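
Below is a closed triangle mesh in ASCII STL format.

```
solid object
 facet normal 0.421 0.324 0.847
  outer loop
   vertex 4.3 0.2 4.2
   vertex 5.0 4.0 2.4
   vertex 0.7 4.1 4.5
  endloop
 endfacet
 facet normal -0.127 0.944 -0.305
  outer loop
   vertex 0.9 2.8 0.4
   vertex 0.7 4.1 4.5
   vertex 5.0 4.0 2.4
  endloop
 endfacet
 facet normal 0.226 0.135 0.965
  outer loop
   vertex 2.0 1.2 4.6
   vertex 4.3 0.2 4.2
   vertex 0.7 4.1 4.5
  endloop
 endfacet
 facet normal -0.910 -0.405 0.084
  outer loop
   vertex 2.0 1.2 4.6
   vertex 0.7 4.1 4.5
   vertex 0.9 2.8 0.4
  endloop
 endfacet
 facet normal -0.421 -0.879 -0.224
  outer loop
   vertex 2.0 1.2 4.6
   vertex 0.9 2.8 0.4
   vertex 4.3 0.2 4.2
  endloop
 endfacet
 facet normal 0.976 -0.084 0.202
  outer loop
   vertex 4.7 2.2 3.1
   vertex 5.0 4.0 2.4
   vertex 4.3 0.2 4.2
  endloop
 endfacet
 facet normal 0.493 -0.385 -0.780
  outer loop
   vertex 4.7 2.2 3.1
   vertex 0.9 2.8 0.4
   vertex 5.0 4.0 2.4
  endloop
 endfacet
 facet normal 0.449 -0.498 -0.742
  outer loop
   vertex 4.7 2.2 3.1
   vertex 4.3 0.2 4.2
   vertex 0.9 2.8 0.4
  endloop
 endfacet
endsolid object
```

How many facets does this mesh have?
8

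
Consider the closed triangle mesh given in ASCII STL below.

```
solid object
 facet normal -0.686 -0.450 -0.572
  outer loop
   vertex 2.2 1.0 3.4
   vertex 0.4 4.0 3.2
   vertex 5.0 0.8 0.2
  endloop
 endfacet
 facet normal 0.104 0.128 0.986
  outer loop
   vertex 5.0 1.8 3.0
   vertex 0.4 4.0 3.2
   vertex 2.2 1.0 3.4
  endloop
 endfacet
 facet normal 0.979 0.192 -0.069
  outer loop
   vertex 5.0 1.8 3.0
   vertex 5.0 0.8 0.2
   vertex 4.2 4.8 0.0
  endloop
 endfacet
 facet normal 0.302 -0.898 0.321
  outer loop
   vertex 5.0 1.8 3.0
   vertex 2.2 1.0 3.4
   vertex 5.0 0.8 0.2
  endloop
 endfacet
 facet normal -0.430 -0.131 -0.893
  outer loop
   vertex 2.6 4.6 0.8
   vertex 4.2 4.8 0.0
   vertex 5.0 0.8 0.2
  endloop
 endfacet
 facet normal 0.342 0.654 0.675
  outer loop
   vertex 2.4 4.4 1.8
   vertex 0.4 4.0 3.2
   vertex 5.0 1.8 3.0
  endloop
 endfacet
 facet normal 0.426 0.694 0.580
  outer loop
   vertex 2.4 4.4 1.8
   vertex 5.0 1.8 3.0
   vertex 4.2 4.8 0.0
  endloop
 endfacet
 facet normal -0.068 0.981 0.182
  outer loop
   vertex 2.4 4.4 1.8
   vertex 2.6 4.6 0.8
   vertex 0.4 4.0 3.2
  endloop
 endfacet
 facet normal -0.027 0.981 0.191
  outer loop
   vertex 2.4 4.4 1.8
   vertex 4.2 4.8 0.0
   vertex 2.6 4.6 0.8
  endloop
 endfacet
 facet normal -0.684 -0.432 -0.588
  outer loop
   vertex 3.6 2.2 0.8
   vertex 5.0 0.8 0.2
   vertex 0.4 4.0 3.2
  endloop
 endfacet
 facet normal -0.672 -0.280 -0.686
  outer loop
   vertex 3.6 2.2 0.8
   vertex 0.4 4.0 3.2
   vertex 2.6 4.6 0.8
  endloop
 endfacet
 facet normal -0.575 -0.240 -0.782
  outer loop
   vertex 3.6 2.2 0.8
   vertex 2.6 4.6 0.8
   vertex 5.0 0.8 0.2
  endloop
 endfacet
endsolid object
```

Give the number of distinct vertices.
8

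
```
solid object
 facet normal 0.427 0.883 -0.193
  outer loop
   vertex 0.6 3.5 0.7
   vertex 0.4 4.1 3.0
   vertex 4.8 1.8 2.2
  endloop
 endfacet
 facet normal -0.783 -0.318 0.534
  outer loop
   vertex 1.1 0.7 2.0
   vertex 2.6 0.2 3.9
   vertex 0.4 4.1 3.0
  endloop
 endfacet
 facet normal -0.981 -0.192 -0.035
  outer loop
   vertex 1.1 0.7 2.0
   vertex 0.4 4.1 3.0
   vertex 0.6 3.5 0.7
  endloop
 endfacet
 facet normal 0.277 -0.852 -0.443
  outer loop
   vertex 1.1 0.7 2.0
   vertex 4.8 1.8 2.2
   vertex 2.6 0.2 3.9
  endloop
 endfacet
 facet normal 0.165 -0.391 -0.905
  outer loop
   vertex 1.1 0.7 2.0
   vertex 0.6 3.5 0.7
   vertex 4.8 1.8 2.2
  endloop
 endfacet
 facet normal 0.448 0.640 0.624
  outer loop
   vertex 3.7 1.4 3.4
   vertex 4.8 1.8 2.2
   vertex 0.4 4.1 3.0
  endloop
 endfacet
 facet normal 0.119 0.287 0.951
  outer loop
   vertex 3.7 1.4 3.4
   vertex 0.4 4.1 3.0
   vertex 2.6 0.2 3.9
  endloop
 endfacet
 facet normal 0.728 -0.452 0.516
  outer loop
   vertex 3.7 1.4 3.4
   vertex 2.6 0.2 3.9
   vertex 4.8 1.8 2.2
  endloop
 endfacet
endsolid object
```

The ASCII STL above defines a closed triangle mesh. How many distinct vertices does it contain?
6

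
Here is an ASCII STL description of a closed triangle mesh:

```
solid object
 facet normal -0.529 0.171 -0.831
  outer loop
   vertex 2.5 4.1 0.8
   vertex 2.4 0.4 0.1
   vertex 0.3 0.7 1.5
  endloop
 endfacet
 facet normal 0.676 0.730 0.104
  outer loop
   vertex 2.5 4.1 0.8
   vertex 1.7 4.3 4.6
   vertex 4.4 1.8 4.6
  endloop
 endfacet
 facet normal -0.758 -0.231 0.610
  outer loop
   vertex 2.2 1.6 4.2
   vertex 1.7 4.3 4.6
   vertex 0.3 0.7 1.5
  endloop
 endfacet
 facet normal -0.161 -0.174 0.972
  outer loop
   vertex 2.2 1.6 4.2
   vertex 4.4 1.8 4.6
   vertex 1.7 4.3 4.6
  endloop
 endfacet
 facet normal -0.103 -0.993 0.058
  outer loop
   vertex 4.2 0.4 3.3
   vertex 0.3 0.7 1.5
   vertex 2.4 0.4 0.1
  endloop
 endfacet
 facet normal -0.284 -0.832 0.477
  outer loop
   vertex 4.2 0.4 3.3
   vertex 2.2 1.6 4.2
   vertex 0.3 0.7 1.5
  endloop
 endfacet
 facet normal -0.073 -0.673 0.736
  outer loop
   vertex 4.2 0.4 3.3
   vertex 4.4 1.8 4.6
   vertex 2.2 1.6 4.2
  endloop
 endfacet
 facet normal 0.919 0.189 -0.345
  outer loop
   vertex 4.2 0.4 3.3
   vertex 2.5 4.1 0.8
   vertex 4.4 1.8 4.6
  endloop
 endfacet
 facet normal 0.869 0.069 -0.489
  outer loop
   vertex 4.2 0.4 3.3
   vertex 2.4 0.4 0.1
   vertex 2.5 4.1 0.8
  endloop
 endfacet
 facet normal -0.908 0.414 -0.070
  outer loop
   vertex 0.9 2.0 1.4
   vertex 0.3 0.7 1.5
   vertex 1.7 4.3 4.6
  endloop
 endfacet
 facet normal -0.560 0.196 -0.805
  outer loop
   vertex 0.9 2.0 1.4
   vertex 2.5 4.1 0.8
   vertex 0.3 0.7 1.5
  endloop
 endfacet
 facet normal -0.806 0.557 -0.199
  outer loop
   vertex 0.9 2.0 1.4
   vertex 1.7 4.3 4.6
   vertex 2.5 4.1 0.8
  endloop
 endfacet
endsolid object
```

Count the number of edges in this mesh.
18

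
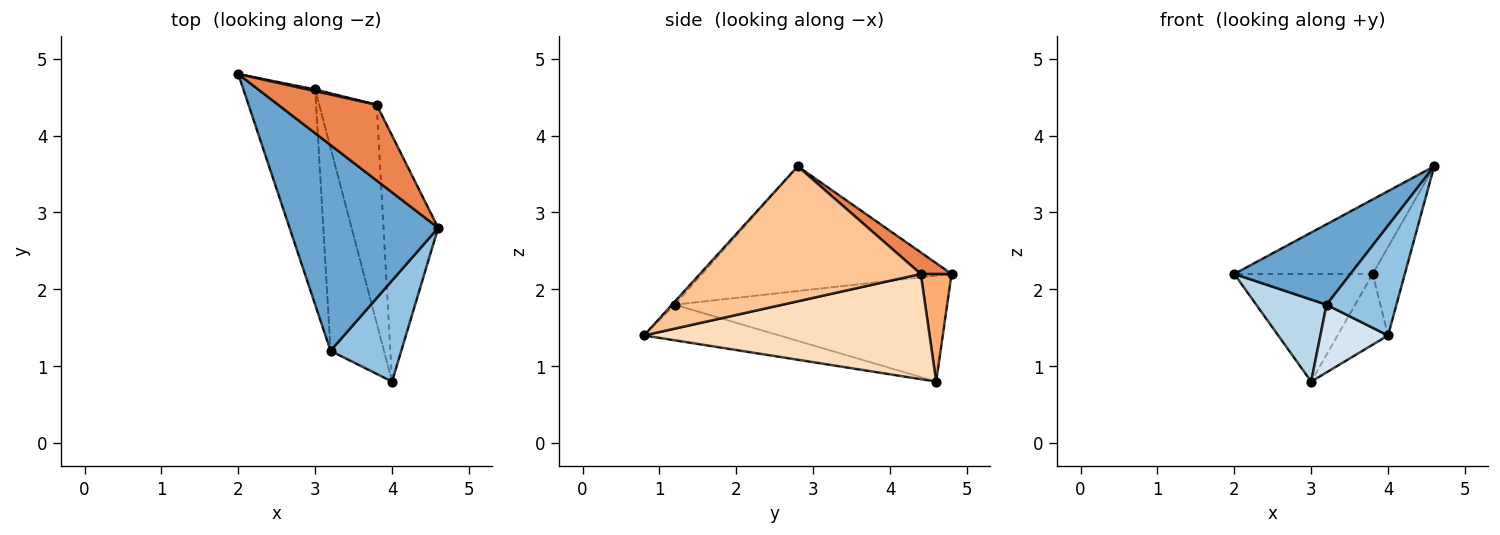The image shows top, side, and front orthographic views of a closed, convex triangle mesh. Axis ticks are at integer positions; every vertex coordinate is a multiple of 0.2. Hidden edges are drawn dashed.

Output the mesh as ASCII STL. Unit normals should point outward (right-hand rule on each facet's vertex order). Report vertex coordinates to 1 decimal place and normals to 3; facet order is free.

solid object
 facet normal -0.616 -0.287 0.734
  outer loop
   vertex 3.2 1.2 1.8
   vertex 4.6 2.8 3.6
   vertex 2.0 4.8 2.2
  endloop
 endfacet
 facet normal -0.029 -0.736 0.677
  outer loop
   vertex 3.2 1.2 1.8
   vertex 4.0 0.8 1.4
   vertex 4.6 2.8 3.6
  endloop
 endfacet
 facet normal -0.810 -0.209 -0.548
  outer loop
   vertex 3.2 1.2 1.8
   vertex 2.0 4.8 2.2
   vertex 3.0 4.6 0.8
  endloop
 endfacet
 facet normal -0.535 -0.267 -0.802
  outer loop
   vertex 3.2 1.2 1.8
   vertex 3.0 4.6 0.8
   vertex 4.0 0.8 1.4
  endloop
 endfacet
 facet normal 0.154 0.693 0.704
  outer loop
   vertex 3.8 4.4 2.2
   vertex 2.0 4.8 2.2
   vertex 4.6 2.8 3.6
  endloop
 endfacet
 facet normal 0.217 0.976 0.015
  outer loop
   vertex 3.8 4.4 2.2
   vertex 3.0 4.6 0.8
   vertex 2.0 4.8 2.2
  endloop
 endfacet
 facet normal 0.919 0.134 -0.372
  outer loop
   vertex 3.8 4.4 2.2
   vertex 4.6 2.8 3.6
   vertex 4.0 0.8 1.4
  endloop
 endfacet
 facet normal 0.867 0.153 -0.474
  outer loop
   vertex 3.8 4.4 2.2
   vertex 4.0 0.8 1.4
   vertex 3.0 4.6 0.8
  endloop
 endfacet
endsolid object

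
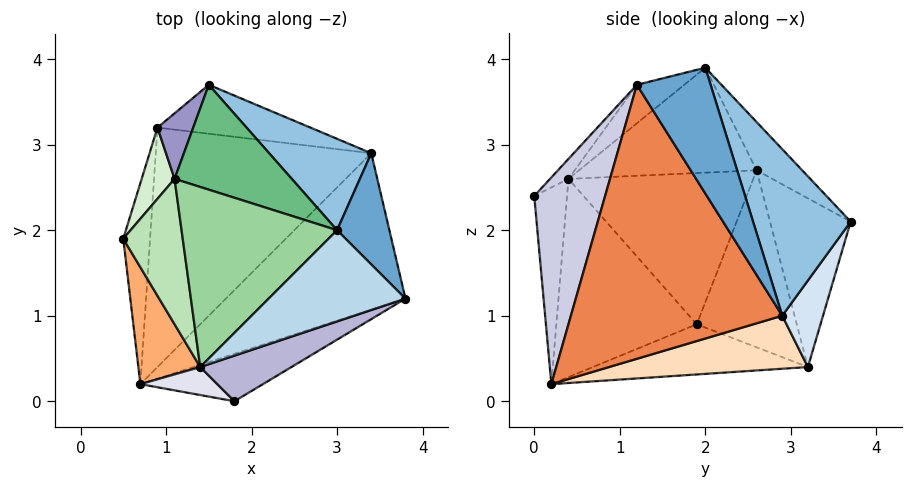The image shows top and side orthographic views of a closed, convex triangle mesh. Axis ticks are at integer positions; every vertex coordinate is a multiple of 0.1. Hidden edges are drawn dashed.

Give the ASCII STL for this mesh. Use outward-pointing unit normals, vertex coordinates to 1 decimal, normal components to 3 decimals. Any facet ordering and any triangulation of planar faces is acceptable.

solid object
 facet normal 0.711 0.637 0.296
  outer loop
   vertex 3.4 2.9 1.0
   vertex 3.0 2.0 3.9
   vertex 3.8 1.2 3.7
  endloop
 endfacet
 facet normal 0.518 0.794 0.318
  outer loop
   vertex 3.4 2.9 1.0
   vertex 1.5 3.7 2.1
   vertex 3.0 2.0 3.9
  endloop
 endfacet
 facet normal -0.241 -0.455 0.857
  outer loop
   vertex 1.4 0.4 2.6
   vertex 3.8 1.2 3.7
   vertex 3.0 2.0 3.9
  endloop
 endfacet
 facet normal 0.192 0.921 -0.339
  outer loop
   vertex 0.9 3.2 0.4
   vertex 1.5 3.7 2.1
   vertex 3.4 2.9 1.0
  endloop
 endfacet
 facet normal 0.694 -0.559 -0.455
  outer loop
   vertex 0.7 0.2 0.2
   vertex 3.4 2.9 1.0
   vertex 3.8 1.2 3.7
  endloop
 endfacet
 facet normal -0.929 -0.229 0.290
  outer loop
   vertex 0.7 0.2 0.2
   vertex 1.4 0.4 2.6
   vertex 0.5 1.9 0.9
  endloop
 endfacet
 facet normal -0.879 0.090 -0.469
  outer loop
   vertex 0.7 0.2 0.2
   vertex 0.5 1.9 0.9
   vertex 0.9 3.2 0.4
  endloop
 endfacet
 facet normal 0.239 0.049 -0.970
  outer loop
   vertex 0.7 0.2 0.2
   vertex 0.9 3.2 0.4
   vertex 3.4 2.9 1.0
  endloop
 endfacet
 facet normal -0.320 0.541 0.778
  outer loop
   vertex 1.1 2.6 2.7
   vertex 3.0 2.0 3.9
   vertex 1.5 3.7 2.1
  endloop
 endfacet
 facet normal -0.556 -0.113 0.824
  outer loop
   vertex 1.1 2.6 2.7
   vertex 1.4 0.4 2.6
   vertex 3.0 2.0 3.9
  endloop
 endfacet
 facet normal -0.921 -0.142 0.362
  outer loop
   vertex 1.1 2.6 2.7
   vertex 0.5 1.9 0.9
   vertex 1.4 0.4 2.6
  endloop
 endfacet
 facet normal -0.921 0.349 0.171
  outer loop
   vertex 1.1 2.6 2.7
   vertex 0.9 3.2 0.4
   vertex 0.5 1.9 0.9
  endloop
 endfacet
 facet normal -0.886 0.425 0.188
  outer loop
   vertex 1.1 2.6 2.7
   vertex 1.5 3.7 2.1
   vertex 0.9 3.2 0.4
  endloop
 endfacet
 facet normal -0.175 -0.575 0.800
  outer loop
   vertex 1.8 0.0 2.4
   vertex 3.8 1.2 3.7
   vertex 1.4 0.4 2.6
  endloop
 endfacet
 facet normal 0.645 -0.661 -0.383
  outer loop
   vertex 1.8 0.0 2.4
   vertex 0.7 0.2 0.2
   vertex 3.8 1.2 3.7
  endloop
 endfacet
 facet normal -0.622 -0.744 0.243
  outer loop
   vertex 1.8 0.0 2.4
   vertex 1.4 0.4 2.6
   vertex 0.7 0.2 0.2
  endloop
 endfacet
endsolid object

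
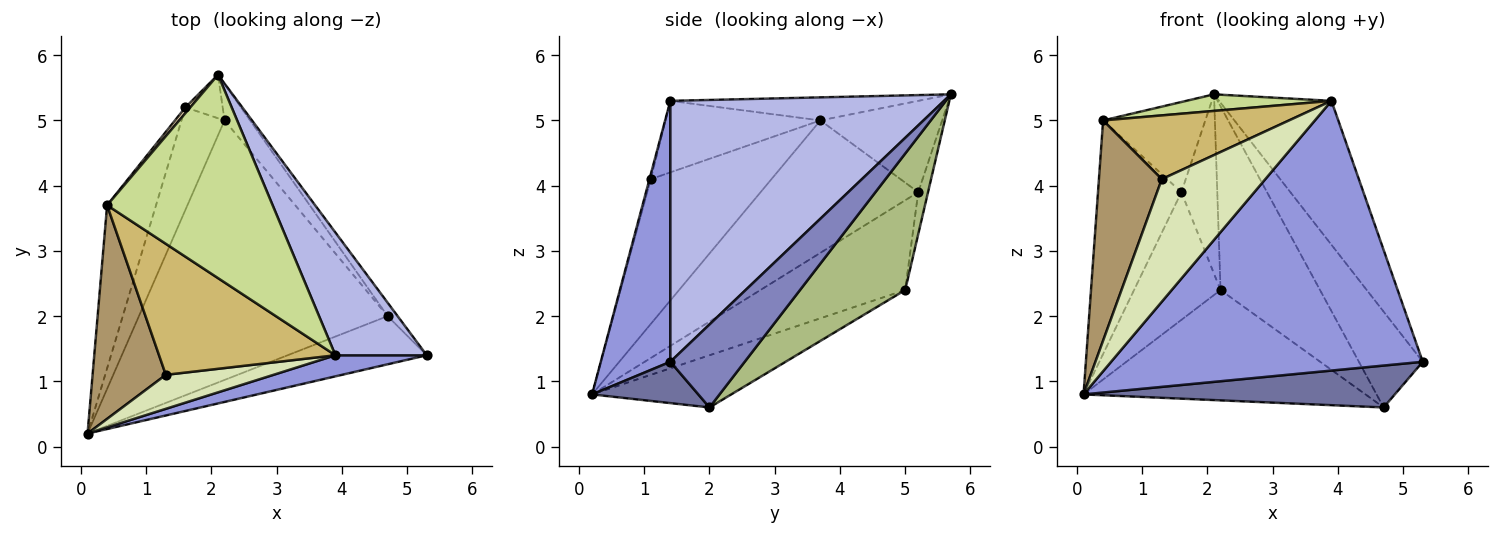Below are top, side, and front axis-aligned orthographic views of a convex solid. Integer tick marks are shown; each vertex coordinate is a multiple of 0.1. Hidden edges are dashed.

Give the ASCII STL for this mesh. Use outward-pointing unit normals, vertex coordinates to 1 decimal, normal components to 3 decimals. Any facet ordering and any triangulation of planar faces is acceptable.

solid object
 facet normal 0.219 -0.640 -0.736
  outer loop
   vertex 4.7 2.0 0.6
   vertex 5.3 1.4 1.3
   vertex 0.1 0.2 0.8
  endloop
 endfacet
 facet normal 0.755 0.649 -0.091
  outer loop
   vertex 4.7 2.0 0.6
   vertex 2.1 5.7 5.4
   vertex 5.3 1.4 1.3
  endloop
 endfacet
 facet normal 0.217 -0.973 0.076
  outer loop
   vertex 3.9 1.4 5.3
   vertex 0.1 0.2 0.8
   vertex 5.3 1.4 1.3
  endloop
 endfacet
 facet normal 0.880 0.361 0.308
  outer loop
   vertex 3.9 1.4 5.3
   vertex 5.3 1.4 1.3
   vertex 2.1 5.7 5.4
  endloop
 endfacet
 facet normal -0.190 0.384 -0.904
  outer loop
   vertex 2.2 5.0 2.4
   vertex 4.7 2.0 0.6
   vertex 0.1 0.2 0.8
  endloop
 endfacet
 facet normal 0.720 0.681 -0.135
  outer loop
   vertex 2.2 5.0 2.4
   vertex 2.1 5.7 5.4
   vertex 4.7 2.0 0.6
  endloop
 endfacet
 facet normal -0.138 -0.081 0.987
  outer loop
   vertex 0.4 3.7 5.0
   vertex 3.9 1.4 5.3
   vertex 2.1 5.7 5.4
  endloop
 endfacet
 facet normal -0.012 -0.964 0.267
  outer loop
   vertex 1.3 1.1 4.1
   vertex 0.1 0.2 0.8
   vertex 3.9 1.4 5.3
  endloop
 endfacet
 facet normal -0.809 -0.422 0.409
  outer loop
   vertex 1.3 1.1 4.1
   vertex 0.4 3.7 5.0
   vertex 0.1 0.2 0.8
  endloop
 endfacet
 facet normal -0.343 -0.411 0.845
  outer loop
   vertex 1.3 1.1 4.1
   vertex 3.9 1.4 5.3
   vertex 0.4 3.7 5.0
  endloop
 endfacet
 facet normal -0.256 0.939 -0.228
  outer loop
   vertex 1.6 5.2 3.9
   vertex 2.1 5.7 5.4
   vertex 2.2 5.0 2.4
  endloop
 endfacet
 facet normal -0.765 0.642 0.041
  outer loop
   vertex 1.6 5.2 3.9
   vertex 0.4 3.7 5.0
   vertex 2.1 5.7 5.4
  endloop
 endfacet
 facet normal -0.794 0.474 -0.381
  outer loop
   vertex 1.6 5.2 3.9
   vertex 2.2 5.0 2.4
   vertex 0.1 0.2 0.8
  endloop
 endfacet
 facet normal -0.840 0.445 -0.310
  outer loop
   vertex 1.6 5.2 3.9
   vertex 0.1 0.2 0.8
   vertex 0.4 3.7 5.0
  endloop
 endfacet
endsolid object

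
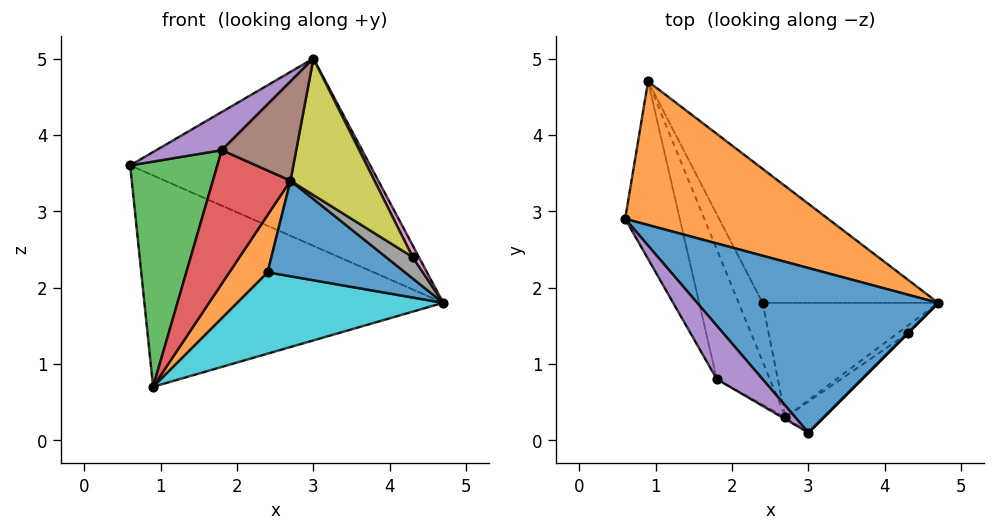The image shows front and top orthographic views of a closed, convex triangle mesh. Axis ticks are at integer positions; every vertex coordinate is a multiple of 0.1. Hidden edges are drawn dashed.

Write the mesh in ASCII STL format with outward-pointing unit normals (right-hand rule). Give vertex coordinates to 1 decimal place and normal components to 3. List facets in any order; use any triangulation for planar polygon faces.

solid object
 facet normal 0.441 0.674 0.592
  outer loop
   vertex 3.0 0.1 5.0
   vertex 4.7 1.8 1.8
   vertex 0.6 2.9 3.6
  endloop
 endfacet
 facet normal 0.424 0.749 0.509
  outer loop
   vertex 0.9 4.7 0.7
   vertex 0.6 2.9 3.6
   vertex 4.7 1.8 1.8
  endloop
 endfacet
 facet normal -0.786 -0.486 -0.383
  outer loop
   vertex 1.8 0.8 3.8
   vertex 0.6 2.9 3.6
   vertex 0.9 4.7 0.7
  endloop
 endfacet
 facet normal -0.578 -0.585 -0.569
  outer loop
   vertex 1.8 0.8 3.8
   vertex 0.9 4.7 0.7
   vertex 2.7 0.3 3.4
  endloop
 endfacet
 facet normal -0.755 -0.381 0.533
  outer loop
   vertex 1.8 0.8 3.8
   vertex 3.0 0.1 5.0
   vertex 0.6 2.9 3.6
  endloop
 endfacet
 facet normal -0.491 -0.871 -0.017
  outer loop
   vertex 1.8 0.8 3.8
   vertex 2.7 0.3 3.4
   vertex 3.0 0.1 5.0
  endloop
 endfacet
 facet normal 0.707 -0.707 0.000
  outer loop
   vertex 4.3 1.4 2.4
   vertex 4.7 1.8 1.8
   vertex 3.0 0.1 5.0
  endloop
 endfacet
 facet normal 0.401 -0.863 -0.308
  outer loop
   vertex 4.3 1.4 2.4
   vertex 2.7 0.3 3.4
   vertex 4.7 1.8 1.8
  endloop
 endfacet
 facet normal 0.470 -0.861 -0.196
  outer loop
   vertex 4.3 1.4 2.4
   vertex 3.0 0.1 5.0
   vertex 2.7 0.3 3.4
  endloop
 endfacet
 facet normal -0.147 -0.513 -0.845
  outer loop
   vertex 2.4 1.8 2.2
   vertex 0.9 4.7 0.7
   vertex 4.7 1.8 1.8
  endloop
 endfacet
 facet normal -0.132 -0.635 -0.761
  outer loop
   vertex 2.4 1.8 2.2
   vertex 4.7 1.8 1.8
   vertex 2.7 0.3 3.4
  endloop
 endfacet
 facet normal -0.537 -0.590 -0.603
  outer loop
   vertex 2.4 1.8 2.2
   vertex 2.7 0.3 3.4
   vertex 0.9 4.7 0.7
  endloop
 endfacet
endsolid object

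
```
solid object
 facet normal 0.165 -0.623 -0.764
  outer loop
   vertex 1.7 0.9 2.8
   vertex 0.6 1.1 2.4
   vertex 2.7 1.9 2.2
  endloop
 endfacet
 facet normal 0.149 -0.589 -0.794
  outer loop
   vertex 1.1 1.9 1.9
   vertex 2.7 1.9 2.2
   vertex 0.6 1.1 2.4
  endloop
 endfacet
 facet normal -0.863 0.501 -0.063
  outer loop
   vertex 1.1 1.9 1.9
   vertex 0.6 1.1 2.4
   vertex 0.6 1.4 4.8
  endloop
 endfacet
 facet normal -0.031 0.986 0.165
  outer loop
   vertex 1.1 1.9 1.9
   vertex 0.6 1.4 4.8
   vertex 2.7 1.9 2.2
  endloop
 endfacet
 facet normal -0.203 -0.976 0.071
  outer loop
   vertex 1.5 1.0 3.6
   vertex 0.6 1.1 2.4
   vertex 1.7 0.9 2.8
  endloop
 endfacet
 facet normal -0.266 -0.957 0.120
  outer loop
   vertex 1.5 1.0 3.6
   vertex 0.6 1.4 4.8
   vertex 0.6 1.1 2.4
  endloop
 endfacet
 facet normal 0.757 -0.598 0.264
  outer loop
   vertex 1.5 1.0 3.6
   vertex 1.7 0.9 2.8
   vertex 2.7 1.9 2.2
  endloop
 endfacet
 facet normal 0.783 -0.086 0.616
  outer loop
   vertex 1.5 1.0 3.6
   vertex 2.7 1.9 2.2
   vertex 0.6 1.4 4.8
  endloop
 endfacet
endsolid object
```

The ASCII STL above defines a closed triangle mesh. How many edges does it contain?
12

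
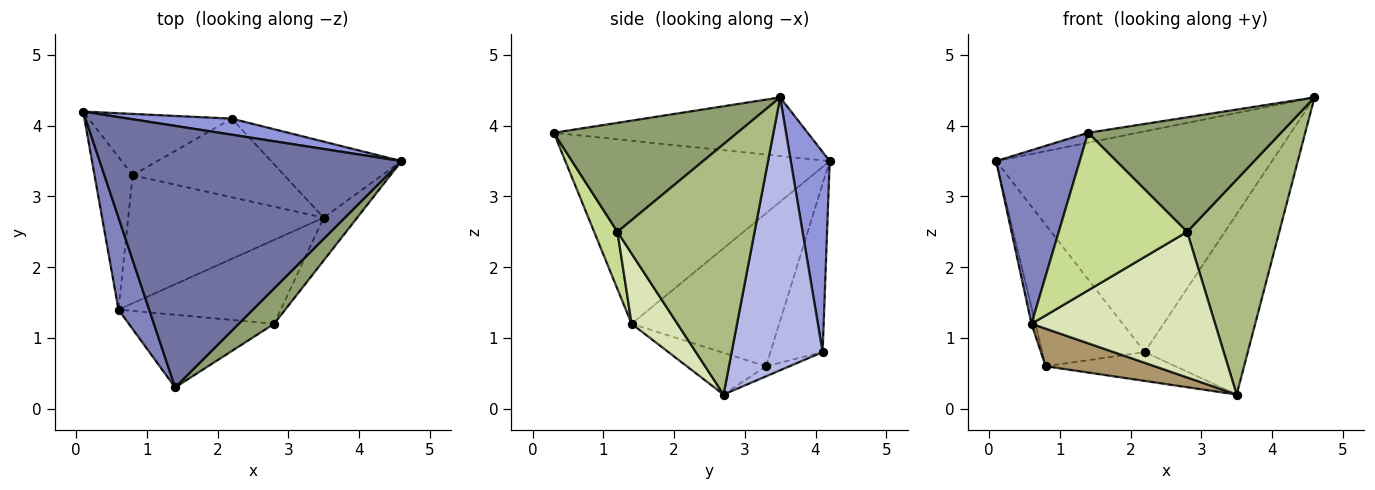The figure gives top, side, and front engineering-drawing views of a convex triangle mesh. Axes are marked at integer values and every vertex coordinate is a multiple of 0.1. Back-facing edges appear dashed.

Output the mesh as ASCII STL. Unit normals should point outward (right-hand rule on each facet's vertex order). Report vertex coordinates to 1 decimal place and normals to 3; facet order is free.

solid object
 facet normal -0.190 0.037 0.981
  outer loop
   vertex 1.4 0.3 3.9
   vertex 4.6 3.5 4.4
   vertex 0.1 4.2 3.5
  endloop
 endfacet
 facet normal -0.942 -0.298 0.158
  outer loop
   vertex 0.6 1.4 1.2
   vertex 1.4 0.3 3.9
   vertex 0.1 4.2 3.5
  endloop
 endfacet
 facet normal 0.139 0.988 0.072
  outer loop
   vertex 2.2 4.1 0.8
   vertex 0.1 4.2 3.5
   vertex 4.6 3.5 4.4
  endloop
 endfacet
 facet normal 0.631 0.715 -0.301
  outer loop
   vertex 2.2 4.1 0.8
   vertex 4.6 3.5 4.4
   vertex 3.5 2.7 0.2
  endloop
 endfacet
 facet normal 0.673 -0.707 0.218
  outer loop
   vertex 2.8 1.2 2.5
   vertex 4.6 3.5 4.4
   vertex 1.4 0.3 3.9
  endloop
 endfacet
 facet normal 0.825 -0.554 -0.110
  outer loop
   vertex 2.8 1.2 2.5
   vertex 3.5 2.7 0.2
   vertex 4.6 3.5 4.4
  endloop
 endfacet
 facet normal 0.163 -0.896 -0.413
  outer loop
   vertex 2.8 1.2 2.5
   vertex 1.4 0.3 3.9
   vertex 0.6 1.4 1.2
  endloop
 endfacet
 facet normal 0.211 -0.847 -0.488
  outer loop
   vertex 2.8 1.2 2.5
   vertex 0.6 1.4 1.2
   vertex 3.5 2.7 0.2
  endloop
 endfacet
 facet normal -0.201 -0.276 -0.940
  outer loop
   vertex 0.8 3.3 0.6
   vertex 3.5 2.7 0.2
   vertex 0.6 1.4 1.2
  endloop
 endfacet
 facet normal -0.062 0.344 -0.937
  outer loop
   vertex 0.8 3.3 0.6
   vertex 2.2 4.1 0.8
   vertex 3.5 2.7 0.2
  endloop
 endfacet
 facet normal -0.970 0.026 -0.242
  outer loop
   vertex 0.8 3.3 0.6
   vertex 0.6 1.4 1.2
   vertex 0.1 4.2 3.5
  endloop
 endfacet
 facet normal -0.424 0.831 -0.360
  outer loop
   vertex 0.8 3.3 0.6
   vertex 0.1 4.2 3.5
   vertex 2.2 4.1 0.8
  endloop
 endfacet
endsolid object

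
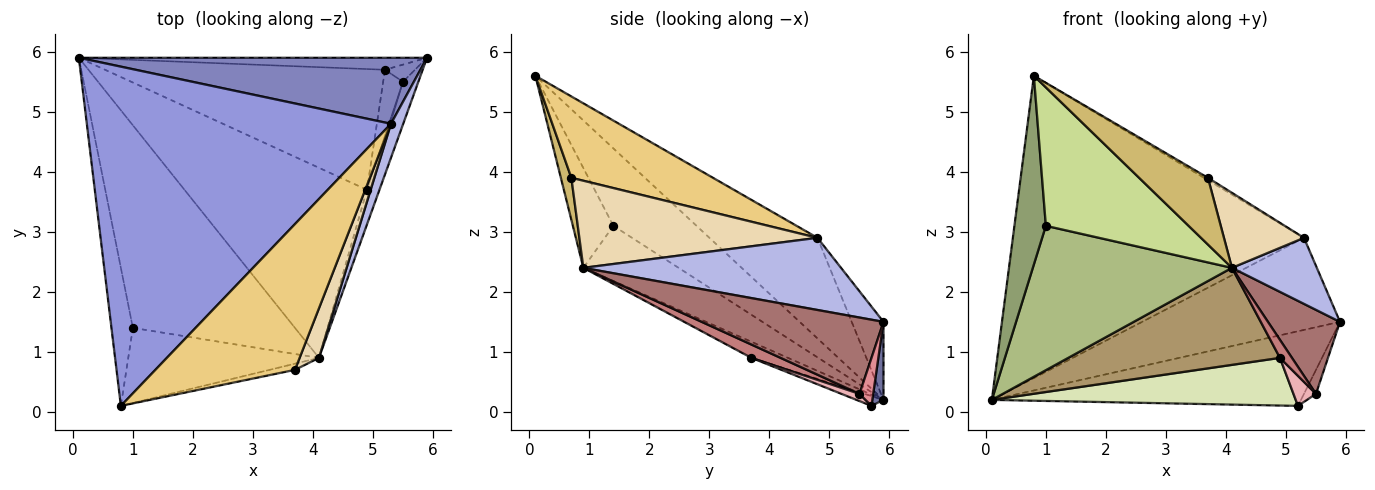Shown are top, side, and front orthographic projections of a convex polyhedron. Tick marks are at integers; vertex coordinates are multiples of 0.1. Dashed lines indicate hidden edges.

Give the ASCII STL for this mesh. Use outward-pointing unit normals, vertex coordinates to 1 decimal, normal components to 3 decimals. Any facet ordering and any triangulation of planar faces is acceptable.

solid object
 facet normal 0.036 0.987 -0.159
  outer loop
   vertex 5.2 5.7 0.1
   vertex 0.1 5.9 0.2
   vertex 5.9 5.9 1.5
  endloop
 endfacet
 facet normal -0.129 0.806 0.578
  outer loop
   vertex 5.3 4.8 2.9
   vertex 5.9 5.9 1.5
   vertex 0.1 5.9 0.2
  endloop
 endfacet
 facet normal -0.240 0.646 0.725
  outer loop
   vertex 5.3 4.8 2.9
   vertex 0.1 5.9 0.2
   vertex 0.8 0.1 5.6
  endloop
 endfacet
 facet normal 0.938 -0.309 0.159
  outer loop
   vertex 5.3 4.8 2.9
   vertex 4.1 0.9 2.4
   vertex 5.9 5.9 1.5
  endloop
 endfacet
 facet normal -0.905 -0.343 -0.251
  outer loop
   vertex 1.0 1.4 3.1
   vertex 0.8 0.1 5.6
   vertex 0.1 5.9 0.2
  endloop
 endfacet
 facet normal -0.267 -0.559 -0.785
  outer loop
   vertex 1.0 1.4 3.1
   vertex 0.1 5.9 0.2
   vertex 4.1 0.9 2.4
  endloop
 endfacet
 facet normal -0.242 -0.853 -0.463
  outer loop
   vertex 1.0 1.4 3.1
   vertex 4.1 0.9 2.4
   vertex 0.8 0.1 5.6
  endloop
 endfacet
 facet normal -0.033 -0.367 -0.930
  outer loop
   vertex 4.9 3.7 0.9
   vertex 0.1 5.9 0.2
   vertex 5.2 5.7 0.1
  endloop
 endfacet
 facet normal -0.078 -0.453 -0.888
  outer loop
   vertex 4.9 3.7 0.9
   vertex 4.1 0.9 2.4
   vertex 0.1 5.9 0.2
  endloop
 endfacet
 facet normal 0.150 -0.984 -0.091
  outer loop
   vertex 3.7 0.7 3.9
   vertex 0.8 0.1 5.6
   vertex 4.1 0.9 2.4
  endloop
 endfacet
 facet normal 0.503 0.014 0.864
  outer loop
   vertex 3.7 0.7 3.9
   vertex 5.3 4.8 2.9
   vertex 0.8 0.1 5.6
  endloop
 endfacet
 facet normal 0.928 -0.312 0.206
  outer loop
   vertex 3.7 0.7 3.9
   vertex 4.1 0.9 2.4
   vertex 5.3 4.8 2.9
  endloop
 endfacet
 facet normal 0.914 -0.362 -0.184
  outer loop
   vertex 5.5 5.5 0.3
   vertex 5.9 5.9 1.5
   vertex 4.1 0.9 2.4
  endloop
 endfacet
 facet normal 0.904 -0.372 -0.213
  outer loop
   vertex 5.5 5.5 0.3
   vertex 4.1 0.9 2.4
   vertex 4.9 3.7 0.9
  endloop
 endfacet
 facet normal 0.681 0.596 -0.426
  outer loop
   vertex 5.5 5.5 0.3
   vertex 5.2 5.7 0.1
   vertex 5.9 5.9 1.5
  endloop
 endfacet
 facet normal 0.314 -0.393 -0.864
  outer loop
   vertex 5.5 5.5 0.3
   vertex 4.9 3.7 0.9
   vertex 5.2 5.7 0.1
  endloop
 endfacet
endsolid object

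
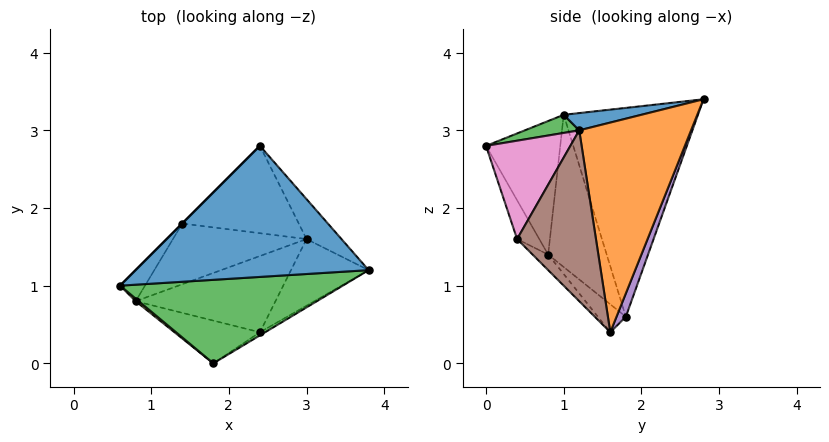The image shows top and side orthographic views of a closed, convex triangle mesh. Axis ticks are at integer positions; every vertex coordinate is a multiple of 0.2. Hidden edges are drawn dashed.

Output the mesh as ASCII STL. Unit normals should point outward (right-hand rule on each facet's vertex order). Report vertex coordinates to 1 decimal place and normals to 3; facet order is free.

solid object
 facet normal 0.073 -0.182 0.981
  outer loop
   vertex 2.4 2.8 3.4
   vertex 0.6 1.0 3.2
   vertex 3.8 1.2 3.0
  endloop
 endfacet
 facet normal 0.732 0.671 -0.122
  outer loop
   vertex 3.0 1.6 0.4
   vertex 2.4 2.8 3.4
   vertex 3.8 1.2 3.0
  endloop
 endfacet
 facet normal 0.078 -0.289 0.954
  outer loop
   vertex 1.8 0.0 2.8
   vertex 3.8 1.2 3.0
   vertex 0.6 1.0 3.2
  endloop
 endfacet
 facet normal -0.707 0.707 0.000
  outer loop
   vertex 1.4 1.8 0.6
   vertex 0.6 1.0 3.2
   vertex 2.4 2.8 3.4
  endloop
 endfacet
 facet normal 0.072 0.931 -0.358
  outer loop
   vertex 1.4 1.8 0.6
   vertex 2.4 2.8 3.4
   vertex 3.0 1.6 0.4
  endloop
 endfacet
 facet normal 0.687 -0.656 -0.312
  outer loop
   vertex 2.4 0.4 1.6
   vertex 3.0 1.6 0.4
   vertex 3.8 1.2 3.0
  endloop
 endfacet
 facet normal 0.516 -0.856 -0.027
  outer loop
   vertex 2.4 0.4 1.6
   vertex 3.8 1.2 3.0
   vertex 1.8 0.0 2.8
  endloop
 endfacet
 facet normal -0.177 -0.904 -0.390
  outer loop
   vertex 0.8 0.8 1.4
   vertex 2.4 0.4 1.6
   vertex 1.8 0.0 2.8
  endloop
 endfacet
 facet normal -0.637 -0.771 0.015
  outer loop
   vertex 0.8 0.8 1.4
   vertex 1.8 0.0 2.8
   vertex 0.6 1.0 3.2
  endloop
 endfacet
 facet normal -0.896 0.420 -0.146
  outer loop
   vertex 0.8 0.8 1.4
   vertex 0.6 1.0 3.2
   vertex 1.4 1.8 0.6
  endloop
 endfacet
 facet normal -0.171 -0.551 -0.817
  outer loop
   vertex 0.8 0.8 1.4
   vertex 1.4 1.8 0.6
   vertex 3.0 1.6 0.4
  endloop
 endfacet
 facet normal -0.081 -0.684 -0.725
  outer loop
   vertex 0.8 0.8 1.4
   vertex 3.0 1.6 0.4
   vertex 2.4 0.4 1.6
  endloop
 endfacet
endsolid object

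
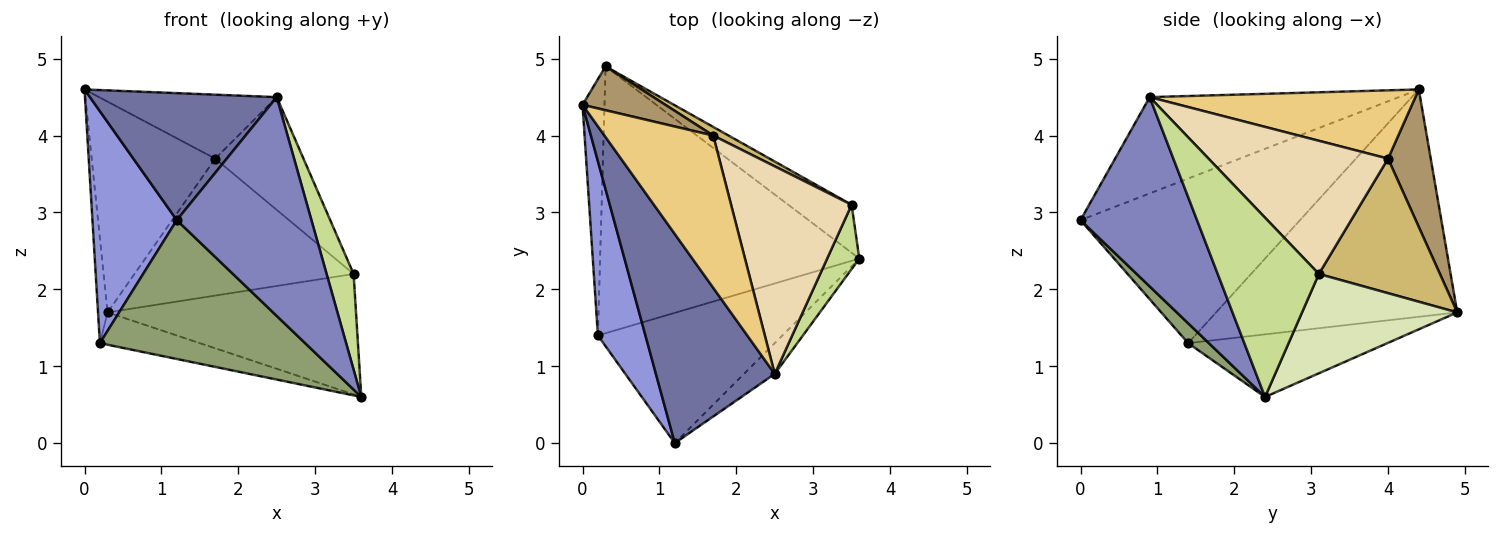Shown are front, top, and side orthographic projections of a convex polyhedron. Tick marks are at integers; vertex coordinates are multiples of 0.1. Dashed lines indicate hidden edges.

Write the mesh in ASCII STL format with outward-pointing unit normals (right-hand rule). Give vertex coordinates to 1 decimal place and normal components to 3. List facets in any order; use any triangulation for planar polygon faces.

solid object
 facet normal -0.569 -0.427 0.703
  outer loop
   vertex 2.5 0.9 4.5
   vertex 0.0 4.4 4.6
   vertex 1.2 0.0 2.9
  endloop
 endfacet
 facet normal 0.651 -0.752 -0.106
  outer loop
   vertex 2.5 0.9 4.5
   vertex 1.2 0.0 2.9
   vertex 3.6 2.4 0.6
  endloop
 endfacet
 facet normal -0.901 -0.346 0.260
  outer loop
   vertex 0.2 1.4 1.3
   vertex 1.2 0.0 2.9
   vertex 0.0 4.4 4.6
  endloop
 endfacet
 facet normal -0.995 0.039 -0.096
  outer loop
   vertex 0.2 1.4 1.3
   vertex 0.0 4.4 4.6
   vertex 0.3 4.9 1.7
  endloop
 endfacet
 facet normal 0.073 -0.727 -0.682
  outer loop
   vertex 0.2 1.4 1.3
   vertex 3.6 2.4 0.6
   vertex 1.2 0.0 2.9
  endloop
 endfacet
 facet normal -0.233 0.117 -0.965
  outer loop
   vertex 0.2 1.4 1.3
   vertex 0.3 4.9 1.7
   vertex 3.6 2.4 0.6
  endloop
 endfacet
 facet normal 0.952 -0.254 0.171
  outer loop
   vertex 3.5 3.1 2.2
   vertex 2.5 0.9 4.5
   vertex 3.6 2.4 0.6
  endloop
 endfacet
 facet normal 0.502 0.803 -0.320
  outer loop
   vertex 3.5 3.1 2.2
   vertex 3.6 2.4 0.6
   vertex 0.3 4.9 1.7
  endloop
 endfacet
 facet normal 0.320 0.927 0.193
  outer loop
   vertex 1.7 4.0 3.7
   vertex 0.3 4.9 1.7
   vertex 0.0 4.4 4.6
  endloop
 endfacet
 facet normal 0.483 0.874 0.055
  outer loop
   vertex 1.7 4.0 3.7
   vertex 3.5 3.1 2.2
   vertex 0.3 4.9 1.7
  endloop
 endfacet
 facet normal 0.501 0.335 0.798
  outer loop
   vertex 1.7 4.0 3.7
   vertex 0.0 4.4 4.6
   vertex 2.5 0.9 4.5
  endloop
 endfacet
 facet normal 0.697 0.342 0.630
  outer loop
   vertex 1.7 4.0 3.7
   vertex 2.5 0.9 4.5
   vertex 3.5 3.1 2.2
  endloop
 endfacet
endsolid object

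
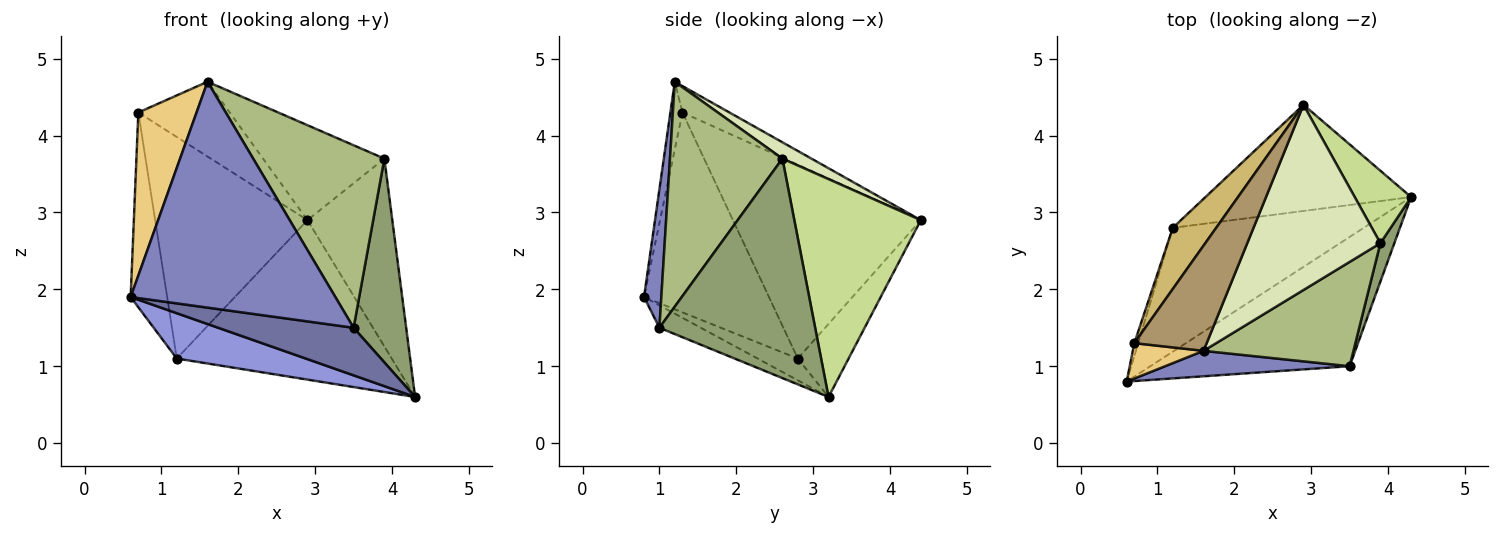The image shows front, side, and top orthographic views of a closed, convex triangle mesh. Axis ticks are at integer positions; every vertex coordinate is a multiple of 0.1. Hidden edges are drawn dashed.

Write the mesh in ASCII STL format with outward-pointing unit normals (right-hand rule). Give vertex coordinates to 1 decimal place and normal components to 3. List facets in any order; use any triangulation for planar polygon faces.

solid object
 facet normal -0.105 -0.344 -0.933
  outer loop
   vertex 3.5 1.0 1.5
   vertex 0.6 0.8 1.9
   vertex 4.3 3.2 0.6
  endloop
 endfacet
 facet normal 0.084 -0.990 0.112
  outer loop
   vertex 3.5 1.0 1.5
   vertex 1.6 1.2 4.7
   vertex 0.6 0.8 1.9
  endloop
 endfacet
 facet normal -0.107 -0.342 -0.934
  outer loop
   vertex 1.2 2.8 1.1
   vertex 4.3 3.2 0.6
   vertex 0.6 0.8 1.9
  endloop
 endfacet
 facet normal -0.193 0.817 -0.544
  outer loop
   vertex 1.2 2.8 1.1
   vertex 2.9 4.4 2.9
   vertex 4.3 3.2 0.6
  endloop
 endfacet
 facet normal 0.946 -0.319 0.060
  outer loop
   vertex 3.9 2.6 3.7
   vertex 3.5 1.0 1.5
   vertex 4.3 3.2 0.6
  endloop
 endfacet
 facet normal 0.597 -0.697 0.398
  outer loop
   vertex 3.9 2.6 3.7
   vertex 1.6 1.2 4.7
   vertex 3.5 1.0 1.5
  endloop
 endfacet
 facet normal 0.812 0.545 0.210
  outer loop
   vertex 3.9 2.6 3.7
   vertex 4.3 3.2 0.6
   vertex 2.9 4.4 2.9
  endloop
 endfacet
 facet normal 0.109 0.453 0.885
  outer loop
   vertex 3.9 2.6 3.7
   vertex 2.9 4.4 2.9
   vertex 1.6 1.2 4.7
  endloop
 endfacet
 facet normal -0.285 0.555 0.781
  outer loop
   vertex 0.7 1.3 4.3
   vertex 1.6 1.2 4.7
   vertex 2.9 4.4 2.9
  endloop
 endfacet
 facet normal -0.765 0.620 0.171
  outer loop
   vertex 0.7 1.3 4.3
   vertex 2.9 4.4 2.9
   vertex 1.2 2.8 1.1
  endloop
 endfacet
 facet normal -0.199 -0.958 0.208
  outer loop
   vertex 0.7 1.3 4.3
   vertex 0.6 0.8 1.9
   vertex 1.6 1.2 4.7
  endloop
 endfacet
 facet normal -0.960 0.281 -0.018
  outer loop
   vertex 0.7 1.3 4.3
   vertex 1.2 2.8 1.1
   vertex 0.6 0.8 1.9
  endloop
 endfacet
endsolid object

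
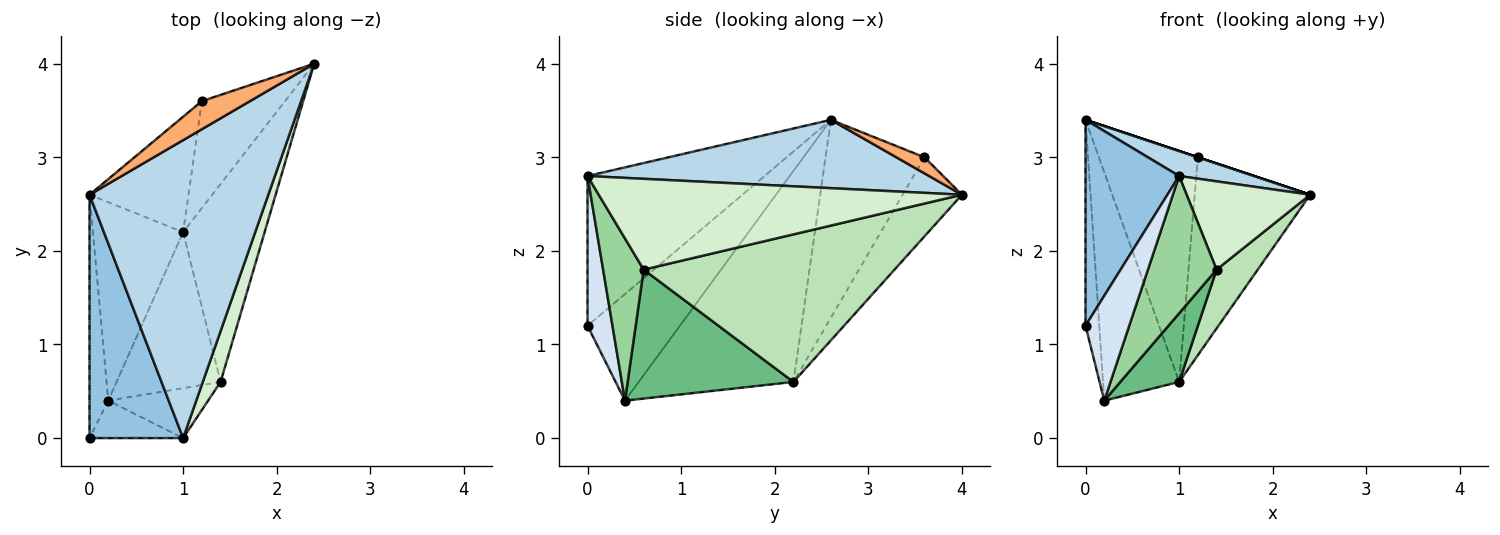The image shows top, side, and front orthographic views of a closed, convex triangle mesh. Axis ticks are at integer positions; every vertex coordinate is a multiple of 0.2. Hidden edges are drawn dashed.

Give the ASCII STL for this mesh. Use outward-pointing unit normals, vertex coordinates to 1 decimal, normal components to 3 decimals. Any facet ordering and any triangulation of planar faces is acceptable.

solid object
 facet normal -0.975 0.145 -0.171
  outer loop
   vertex 0.2 0.4 0.4
   vertex 0.0 0.0 1.2
   vertex 0.0 2.6 3.4
  endloop
 endfacet
 facet normal -0.774 -0.409 0.484
  outer loop
   vertex 1.0 0.0 2.8
   vertex 0.0 2.6 3.4
   vertex 0.0 0.0 1.2
  endloop
 endfacet
 facet normal 0.356 -0.078 0.931
  outer loop
   vertex 1.0 0.0 2.8
   vertex 2.4 4.0 2.6
   vertex 0.0 2.6 3.4
  endloop
 endfacet
 facet normal 0.474 -0.829 -0.296
  outer loop
   vertex 1.0 0.0 2.8
   vertex 0.0 0.0 1.2
   vertex 0.2 0.4 0.4
  endloop
 endfacet
 facet normal -0.838 0.412 -0.358
  outer loop
   vertex 1.0 2.2 0.6
   vertex 0.2 0.4 0.4
   vertex 0.0 2.6 3.4
  endloop
 endfacet
 facet normal 0.316 0.000 0.949
  outer loop
   vertex 1.2 3.6 3.0
   vertex 0.0 2.6 3.4
   vertex 2.4 4.0 2.6
  endloop
 endfacet
 facet normal -0.412 0.802 -0.433
  outer loop
   vertex 1.2 3.6 3.0
   vertex 2.4 4.0 2.6
   vertex 1.0 2.2 0.6
  endloop
 endfacet
 facet normal -0.667 0.667 -0.333
  outer loop
   vertex 1.2 3.6 3.0
   vertex 1.0 2.2 0.6
   vertex 0.0 2.6 3.4
  endloop
 endfacet
 facet normal 0.750 -0.266 -0.605
  outer loop
   vertex 1.4 0.6 1.8
   vertex 0.2 0.4 0.4
   vertex 1.0 2.2 0.6
  endloop
 endfacet
 facet normal 0.485 -0.822 -0.299
  outer loop
   vertex 1.4 0.6 1.8
   vertex 1.0 0.0 2.8
   vertex 0.2 0.4 0.4
  endloop
 endfacet
 facet normal 0.866 -0.142 -0.479
  outer loop
   vertex 1.4 0.6 1.8
   vertex 1.0 2.2 0.6
   vertex 2.4 4.0 2.6
  endloop
 endfacet
 facet normal 0.931 -0.317 0.182
  outer loop
   vertex 1.4 0.6 1.8
   vertex 2.4 4.0 2.6
   vertex 1.0 0.0 2.8
  endloop
 endfacet
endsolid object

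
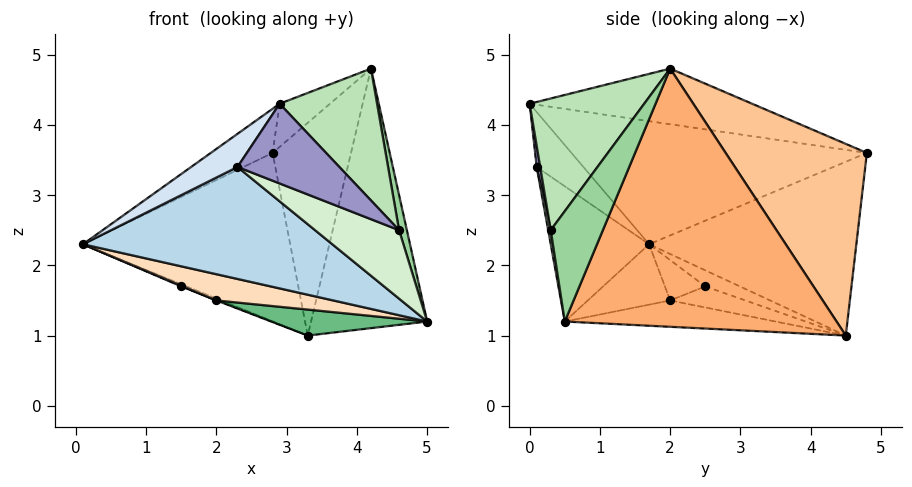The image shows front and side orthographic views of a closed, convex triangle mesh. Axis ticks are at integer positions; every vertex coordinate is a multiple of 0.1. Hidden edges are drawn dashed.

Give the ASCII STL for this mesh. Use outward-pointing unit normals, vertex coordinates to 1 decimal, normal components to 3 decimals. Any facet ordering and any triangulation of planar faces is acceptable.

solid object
 facet normal -0.532 0.111 0.839
  outer loop
   vertex 2.9 0.0 4.3
   vertex 2.8 4.8 3.6
   vertex 0.1 1.7 2.3
  endloop
 endfacet
 facet normal -0.691 0.691 -0.213
  outer loop
   vertex 3.3 4.5 1.0
   vertex 0.1 1.7 2.3
   vertex 2.8 4.8 3.6
  endloop
 endfacet
 facet normal -0.312 -0.791 -0.527
  outer loop
   vertex 2.3 0.1 3.4
   vertex 0.1 1.7 2.3
   vertex 5.0 0.5 1.2
  endloop
 endfacet
 facet normal -0.660 -0.655 0.367
  outer loop
   vertex 2.3 0.1 3.4
   vertex 2.9 0.0 4.3
   vertex 0.1 1.7 2.3
  endloop
 endfacet
 facet normal -0.505 0.114 0.856
  outer loop
   vertex 4.2 2.0 4.8
   vertex 2.8 4.8 3.6
   vertex 2.9 0.0 4.3
  endloop
 endfacet
 facet normal 0.919 0.393 0.041
  outer loop
   vertex 4.2 2.0 4.8
   vertex 5.0 0.5 1.2
   vertex 3.3 4.5 1.0
  endloop
 endfacet
 facet normal 0.869 0.482 0.111
  outer loop
   vertex 4.2 2.0 4.8
   vertex 3.3 4.5 1.0
   vertex 2.8 4.8 3.6
  endloop
 endfacet
 facet normal -0.295 -0.419 -0.859
  outer loop
   vertex 2.0 2.0 1.5
   vertex 5.0 0.5 1.2
   vertex 0.1 1.7 2.3
  endloop
 endfacet
 facet normal -0.156 -0.115 -0.981
  outer loop
   vertex 2.0 2.0 1.5
   vertex 3.3 4.5 1.0
   vertex 5.0 0.5 1.2
  endloop
 endfacet
 facet normal 0.952 -0.143 0.271
  outer loop
   vertex 4.6 0.3 2.5
   vertex 5.0 0.5 1.2
   vertex 4.2 2.0 4.8
  endloop
 endfacet
 facet normal 0.650 -0.553 0.522
  outer loop
   vertex 4.6 0.3 2.5
   vertex 4.2 2.0 4.8
   vertex 2.9 0.0 4.3
  endloop
 endfacet
 facet normal 0.030 -0.989 -0.143
  outer loop
   vertex 4.6 0.3 2.5
   vertex 2.3 0.1 3.4
   vertex 5.0 0.5 1.2
  endloop
 endfacet
 facet normal 0.034 -0.991 -0.133
  outer loop
   vertex 4.6 0.3 2.5
   vertex 2.9 0.0 4.3
   vertex 2.3 0.1 3.4
  endloop
 endfacet
 facet normal -0.425 0.066 -0.903
  outer loop
   vertex 1.5 2.5 1.7
   vertex 0.1 1.7 2.3
   vertex 3.3 4.5 1.0
  endloop
 endfacet
 facet normal -0.386 -0.017 -0.922
  outer loop
   vertex 1.5 2.5 1.7
   vertex 2.0 2.0 1.5
   vertex 0.1 1.7 2.3
  endloop
 endfacet
 facet normal -0.367 0.005 -0.930
  outer loop
   vertex 1.5 2.5 1.7
   vertex 3.3 4.5 1.0
   vertex 2.0 2.0 1.5
  endloop
 endfacet
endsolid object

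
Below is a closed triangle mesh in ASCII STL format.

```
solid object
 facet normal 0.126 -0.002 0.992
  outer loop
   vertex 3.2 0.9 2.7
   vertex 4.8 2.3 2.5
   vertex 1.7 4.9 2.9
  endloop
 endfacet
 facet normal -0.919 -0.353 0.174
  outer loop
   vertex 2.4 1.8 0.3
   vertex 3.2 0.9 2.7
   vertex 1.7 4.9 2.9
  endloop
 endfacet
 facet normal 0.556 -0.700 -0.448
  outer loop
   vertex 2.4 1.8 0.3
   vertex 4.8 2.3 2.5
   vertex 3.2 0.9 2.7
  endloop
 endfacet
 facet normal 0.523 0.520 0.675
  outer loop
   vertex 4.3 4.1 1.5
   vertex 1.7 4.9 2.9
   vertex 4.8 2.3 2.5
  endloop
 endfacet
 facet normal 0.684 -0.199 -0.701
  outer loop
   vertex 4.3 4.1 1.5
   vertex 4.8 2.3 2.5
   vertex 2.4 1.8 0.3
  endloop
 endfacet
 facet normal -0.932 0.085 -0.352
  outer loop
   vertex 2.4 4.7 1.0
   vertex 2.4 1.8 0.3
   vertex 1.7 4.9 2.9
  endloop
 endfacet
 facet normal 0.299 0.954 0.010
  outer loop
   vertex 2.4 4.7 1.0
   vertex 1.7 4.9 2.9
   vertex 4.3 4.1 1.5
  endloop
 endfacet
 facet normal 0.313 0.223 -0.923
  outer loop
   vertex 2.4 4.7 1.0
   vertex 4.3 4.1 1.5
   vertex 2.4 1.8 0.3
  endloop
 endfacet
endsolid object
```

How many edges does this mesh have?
12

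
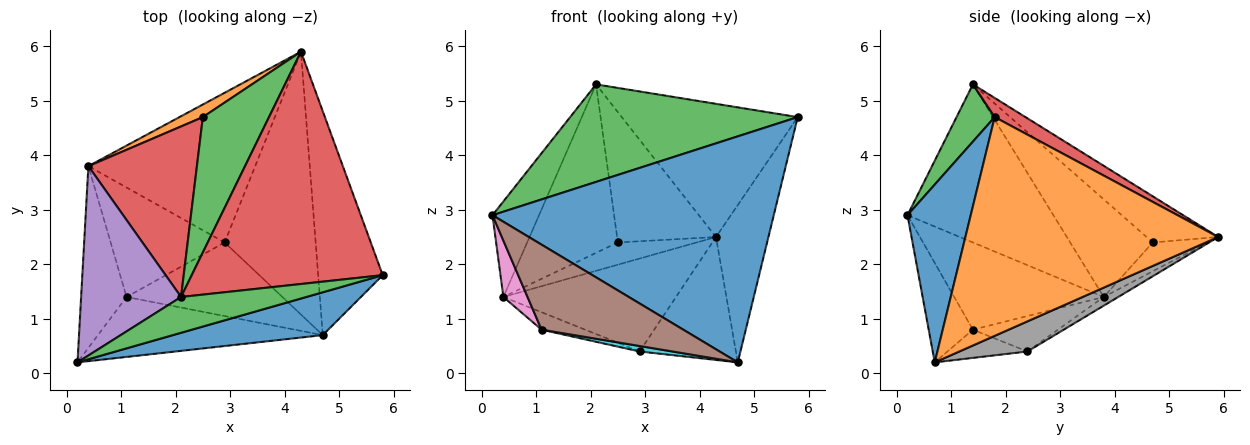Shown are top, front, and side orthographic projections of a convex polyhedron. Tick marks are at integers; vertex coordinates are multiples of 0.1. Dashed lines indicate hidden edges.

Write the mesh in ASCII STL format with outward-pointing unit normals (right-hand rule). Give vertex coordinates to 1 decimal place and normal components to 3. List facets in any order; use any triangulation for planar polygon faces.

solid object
 facet normal 0.216 -0.959 0.182
  outer loop
   vertex 4.7 0.7 0.2
   vertex 5.8 1.8 4.7
   vertex 0.2 0.2 2.9
  endloop
 endfacet
 facet normal 0.941 0.195 -0.278
  outer loop
   vertex 4.7 0.7 0.2
   vertex 4.3 5.9 2.5
   vertex 5.8 1.8 4.7
  endloop
 endfacet
 facet normal 0.155 -0.927 0.341
  outer loop
   vertex 2.1 1.4 5.3
   vertex 0.2 0.2 2.9
   vertex 5.8 1.8 4.7
  endloop
 endfacet
 facet normal 0.087 0.495 0.864
  outer loop
   vertex 2.1 1.4 5.3
   vertex 5.8 1.8 4.7
   vertex 4.3 5.9 2.5
  endloop
 endfacet
 facet normal -0.816 0.260 0.516
  outer loop
   vertex 2.1 1.4 5.3
   vertex 0.4 3.8 1.4
   vertex 0.2 0.2 2.9
  endloop
 endfacet
 facet normal -0.247 -0.792 -0.558
  outer loop
   vertex 1.1 1.4 0.8
   vertex 4.7 0.7 0.2
   vertex 0.2 0.2 2.9
  endloop
 endfacet
 facet normal -0.878 -0.142 -0.457
  outer loop
   vertex 1.1 1.4 0.8
   vertex 0.2 0.2 2.9
   vertex 0.4 3.8 1.4
  endloop
 endfacet
 facet normal 0.287 0.406 -0.868
  outer loop
   vertex 2.9 2.4 0.4
   vertex 4.3 5.9 2.5
   vertex 4.7 0.7 0.2
  endloop
 endfacet
 facet normal -0.044 0.527 -0.849
  outer loop
   vertex 2.9 2.4 0.4
   vertex 0.4 3.8 1.4
   vertex 4.3 5.9 2.5
  endloop
 endfacet
 facet normal -0.178 -0.073 -0.981
  outer loop
   vertex 2.9 2.4 0.4
   vertex 4.7 0.7 0.2
   vertex 1.1 1.4 0.8
  endloop
 endfacet
 facet normal -0.293 0.150 -0.944
  outer loop
   vertex 2.9 2.4 0.4
   vertex 1.1 1.4 0.8
   vertex 0.4 3.8 1.4
  endloop
 endfacet
 facet normal -0.519 0.744 0.421
  outer loop
   vertex 2.5 4.7 2.4
   vertex 4.3 5.9 2.5
   vertex 0.4 3.8 1.4
  endloop
 endfacet
 facet normal -0.449 0.620 0.643
  outer loop
   vertex 2.5 4.7 2.4
   vertex 2.1 1.4 5.3
   vertex 4.3 5.9 2.5
  endloop
 endfacet
 facet normal -0.539 0.592 0.599
  outer loop
   vertex 2.5 4.7 2.4
   vertex 0.4 3.8 1.4
   vertex 2.1 1.4 5.3
  endloop
 endfacet
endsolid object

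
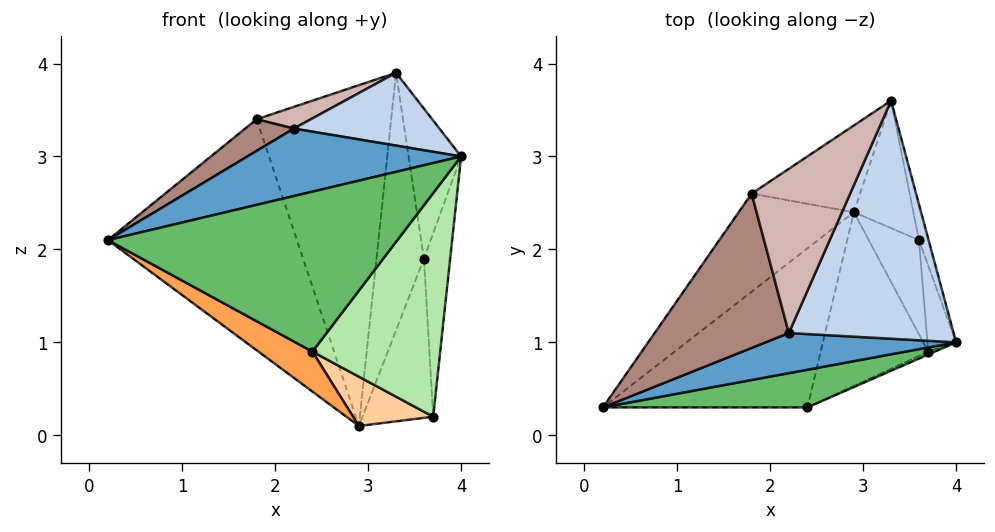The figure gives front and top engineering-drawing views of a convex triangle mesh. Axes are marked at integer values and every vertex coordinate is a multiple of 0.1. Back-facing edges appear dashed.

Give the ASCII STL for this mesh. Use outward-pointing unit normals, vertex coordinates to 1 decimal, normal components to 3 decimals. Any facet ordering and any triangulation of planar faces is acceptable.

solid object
 facet normal 0.037 -0.859 0.510
  outer loop
   vertex 2.2 1.1 3.3
   vertex 0.2 0.3 2.1
   vertex 4.0 1.0 3.0
  endloop
 endfacet
 facet normal 0.142 -0.290 0.947
  outer loop
   vertex 2.2 1.1 3.3
   vertex 4.0 1.0 3.0
   vertex 3.3 3.6 3.9
  endloop
 endfacet
 facet normal -0.468 -0.215 -0.857
  outer loop
   vertex 2.4 0.3 0.9
   vertex 0.2 0.3 2.1
   vertex 2.9 2.4 0.1
  endloop
 endfacet
 facet normal -0.365 -0.254 -0.896
  outer loop
   vertex 2.4 0.3 0.9
   vertex 2.9 2.4 0.1
   vertex 3.7 0.9 0.2
  endloop
 endfacet
 facet normal 0.124 -0.966 0.227
  outer loop
   vertex 2.4 0.3 0.9
   vertex 4.0 1.0 3.0
   vertex 0.2 0.3 2.1
  endloop
 endfacet
 facet normal 0.414 -0.910 -0.012
  outer loop
   vertex 2.4 0.3 0.9
   vertex 3.7 0.9 0.2
   vertex 4.0 1.0 3.0
  endloop
 endfacet
 facet normal 0.836 0.492 -0.243
  outer loop
   vertex 3.6 2.1 1.9
   vertex 2.9 2.4 0.1
   vertex 3.3 3.6 3.9
  endloop
 endfacet
 facet normal 0.859 0.441 -0.261
  outer loop
   vertex 3.6 2.1 1.9
   vertex 3.7 0.9 0.2
   vertex 2.9 2.4 0.1
  endloop
 endfacet
 facet normal 0.957 0.281 -0.067
  outer loop
   vertex 3.6 2.1 1.9
   vertex 3.3 3.6 3.9
   vertex 4.0 1.0 3.0
  endloop
 endfacet
 facet normal 0.965 0.239 -0.112
  outer loop
   vertex 3.6 2.1 1.9
   vertex 4.0 1.0 3.0
   vertex 3.7 0.9 0.2
  endloop
 endfacet
 facet normal -0.453 -0.179 0.874
  outer loop
   vertex 1.8 2.6 3.4
   vertex 0.2 0.3 2.1
   vertex 2.2 1.1 3.3
  endloop
 endfacet
 facet normal -0.236 -0.127 0.963
  outer loop
   vertex 1.8 2.6 3.4
   vertex 2.2 1.1 3.3
   vertex 3.3 3.6 3.9
  endloop
 endfacet
 facet normal -0.709 0.649 -0.276
  outer loop
   vertex 1.8 2.6 3.4
   vertex 2.9 2.4 0.1
   vertex 0.2 0.3 2.1
  endloop
 endfacet
 facet normal -0.491 0.844 -0.215
  outer loop
   vertex 1.8 2.6 3.4
   vertex 3.3 3.6 3.9
   vertex 2.9 2.4 0.1
  endloop
 endfacet
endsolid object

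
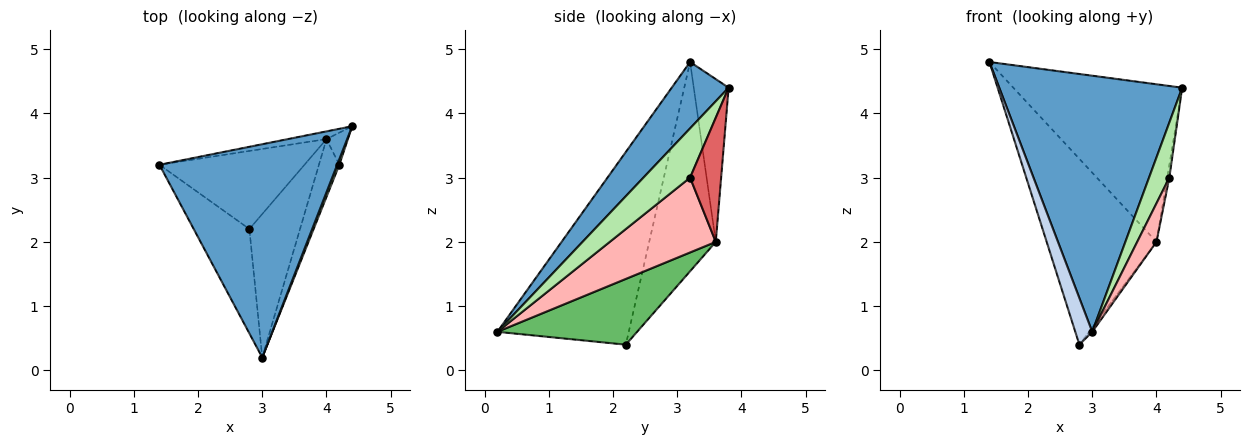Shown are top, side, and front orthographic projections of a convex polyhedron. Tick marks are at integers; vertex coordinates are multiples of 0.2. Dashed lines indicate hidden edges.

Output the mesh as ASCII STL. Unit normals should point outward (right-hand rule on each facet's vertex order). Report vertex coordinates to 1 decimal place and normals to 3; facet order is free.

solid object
 facet normal 0.232 -0.747 0.622
  outer loop
   vertex 3.0 0.2 0.6
   vertex 4.4 3.8 4.4
   vertex 1.4 3.2 4.8
  endloop
 endfacet
 facet normal -0.953 -0.123 -0.275
  outer loop
   vertex 2.8 2.2 0.4
   vertex 3.0 0.2 0.6
   vertex 1.4 3.2 4.8
  endloop
 endfacet
 facet normal -0.202 0.978 -0.048
  outer loop
   vertex 4.0 3.6 2.0
   vertex 1.4 3.2 4.8
   vertex 4.4 3.8 4.4
  endloop
 endfacet
 facet normal -0.488 0.805 -0.338
  outer loop
   vertex 4.0 3.6 2.0
   vertex 2.8 2.2 0.4
   vertex 1.4 3.2 4.8
  endloop
 endfacet
 facet normal 0.792 0.018 -0.610
  outer loop
   vertex 4.0 3.6 2.0
   vertex 3.0 0.2 0.6
   vertex 2.8 2.2 0.4
  endloop
 endfacet
 facet normal 0.916 -0.398 0.040
  outer loop
   vertex 4.2 3.2 3.0
   vertex 4.4 3.8 4.4
   vertex 3.0 0.2 0.6
  endloop
 endfacet
 facet normal 0.983 0.068 -0.170
  outer loop
   vertex 4.2 3.2 3.0
   vertex 4.0 3.6 2.0
   vertex 4.4 3.8 4.4
  endloop
 endfacet
 facet normal 0.950 -0.173 -0.259
  outer loop
   vertex 4.2 3.2 3.0
   vertex 3.0 0.2 0.6
   vertex 4.0 3.6 2.0
  endloop
 endfacet
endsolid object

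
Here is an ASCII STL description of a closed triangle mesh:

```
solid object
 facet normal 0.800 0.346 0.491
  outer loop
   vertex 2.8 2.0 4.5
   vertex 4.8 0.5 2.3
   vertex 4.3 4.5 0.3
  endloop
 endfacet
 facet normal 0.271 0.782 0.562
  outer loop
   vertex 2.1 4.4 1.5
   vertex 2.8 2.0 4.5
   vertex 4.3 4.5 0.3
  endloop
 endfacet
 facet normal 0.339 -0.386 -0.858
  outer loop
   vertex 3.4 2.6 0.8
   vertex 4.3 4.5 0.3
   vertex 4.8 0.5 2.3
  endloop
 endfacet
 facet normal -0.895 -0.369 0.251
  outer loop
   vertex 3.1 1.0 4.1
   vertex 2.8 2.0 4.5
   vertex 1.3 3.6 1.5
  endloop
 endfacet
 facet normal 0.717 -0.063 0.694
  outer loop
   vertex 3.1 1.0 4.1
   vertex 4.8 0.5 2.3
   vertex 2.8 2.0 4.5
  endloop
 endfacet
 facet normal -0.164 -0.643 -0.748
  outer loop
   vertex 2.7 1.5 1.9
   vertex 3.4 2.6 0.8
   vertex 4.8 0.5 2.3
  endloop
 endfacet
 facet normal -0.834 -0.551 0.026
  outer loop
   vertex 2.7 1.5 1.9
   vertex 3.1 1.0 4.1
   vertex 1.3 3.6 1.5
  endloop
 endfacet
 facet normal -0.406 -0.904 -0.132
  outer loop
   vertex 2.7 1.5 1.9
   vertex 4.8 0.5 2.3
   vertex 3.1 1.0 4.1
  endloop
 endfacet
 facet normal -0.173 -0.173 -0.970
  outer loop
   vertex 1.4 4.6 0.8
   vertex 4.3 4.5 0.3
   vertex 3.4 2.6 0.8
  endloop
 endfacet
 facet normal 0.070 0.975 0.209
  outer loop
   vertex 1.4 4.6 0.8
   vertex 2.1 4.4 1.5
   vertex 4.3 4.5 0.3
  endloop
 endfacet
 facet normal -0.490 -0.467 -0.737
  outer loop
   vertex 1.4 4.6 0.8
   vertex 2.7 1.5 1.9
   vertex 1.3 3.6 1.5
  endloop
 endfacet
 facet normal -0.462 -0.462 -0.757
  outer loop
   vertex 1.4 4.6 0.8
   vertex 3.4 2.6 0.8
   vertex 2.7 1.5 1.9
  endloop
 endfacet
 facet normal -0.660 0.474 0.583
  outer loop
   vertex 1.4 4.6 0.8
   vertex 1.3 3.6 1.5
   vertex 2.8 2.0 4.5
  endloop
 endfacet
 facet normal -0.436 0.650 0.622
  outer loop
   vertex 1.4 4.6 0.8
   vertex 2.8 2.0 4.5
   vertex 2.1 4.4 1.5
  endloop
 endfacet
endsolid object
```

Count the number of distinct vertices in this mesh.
9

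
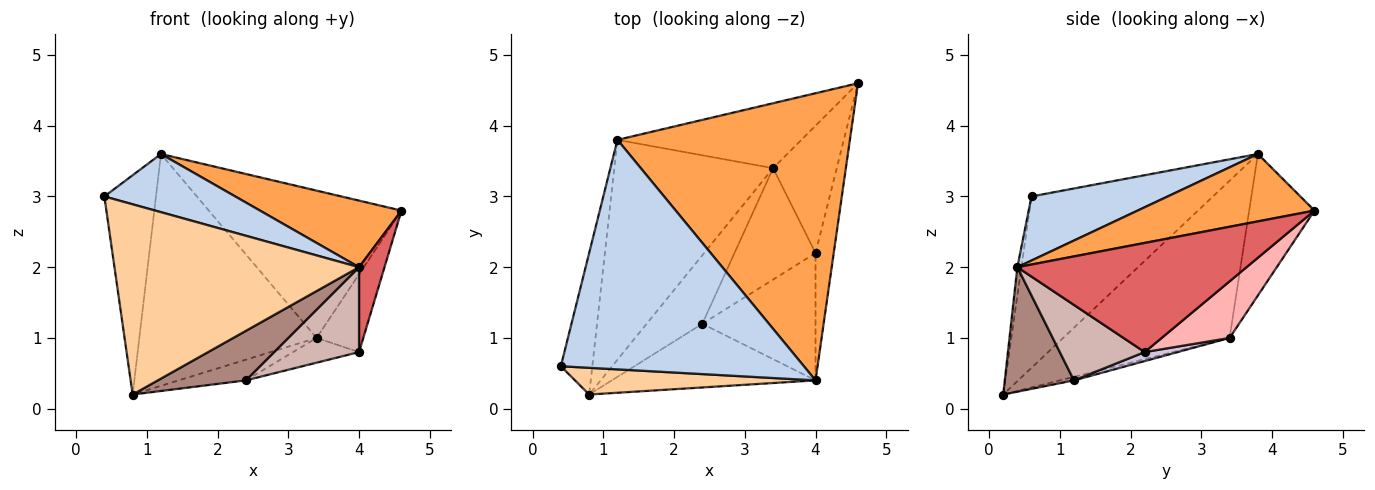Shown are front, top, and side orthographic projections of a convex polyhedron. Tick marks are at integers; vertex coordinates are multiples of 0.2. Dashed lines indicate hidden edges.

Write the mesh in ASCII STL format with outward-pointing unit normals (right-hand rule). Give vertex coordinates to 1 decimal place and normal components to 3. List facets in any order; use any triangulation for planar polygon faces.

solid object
 facet normal -0.947 0.269 -0.174
  outer loop
   vertex 0.8 0.2 0.2
   vertex 0.4 0.6 3.0
   vertex 1.2 3.8 3.6
  endloop
 endfacet
 facet normal 0.248 -0.238 0.939
  outer loop
   vertex 4.0 0.4 2.0
   vertex 1.2 3.8 3.6
   vertex 0.4 0.6 3.0
  endloop
 endfacet
 facet normal 0.272 -0.217 0.937
  outer loop
   vertex 4.0 0.4 2.0
   vertex 4.6 4.6 2.8
   vertex 1.2 3.8 3.6
  endloop
 endfacet
 facet normal -0.016 -0.990 0.139
  outer loop
   vertex 4.0 0.4 2.0
   vertex 0.4 0.6 3.0
   vertex 0.8 0.2 0.2
  endloop
 endfacet
 facet normal -0.296 0.874 -0.385
  outer loop
   vertex 3.4 3.4 1.0
   vertex 1.2 3.8 3.6
   vertex 4.6 4.6 2.8
  endloop
 endfacet
 facet normal -0.563 0.600 -0.569
  outer loop
   vertex 3.4 3.4 1.0
   vertex 0.8 0.2 0.2
   vertex 1.2 3.8 3.6
  endloop
 endfacet
 facet normal 0.981 -0.109 -0.163
  outer loop
   vertex 4.0 2.2 0.8
   vertex 4.6 4.6 2.8
   vertex 4.0 0.4 2.0
  endloop
 endfacet
 facet normal 0.604 0.415 -0.680
  outer loop
   vertex 4.0 2.2 0.8
   vertex 3.4 3.4 1.0
   vertex 4.6 4.6 2.8
  endloop
 endfacet
 facet normal -0.061 0.288 -0.956
  outer loop
   vertex 2.4 1.2 0.4
   vertex 0.8 0.2 0.2
   vertex 3.4 3.4 1.0
  endloop
 endfacet
 facet normal 0.108 0.216 -0.970
  outer loop
   vertex 2.4 1.2 0.4
   vertex 3.4 3.4 1.0
   vertex 4.0 2.2 0.8
  endloop
 endfacet
 facet normal 0.434 -0.553 -0.711
  outer loop
   vertex 2.4 1.2 0.4
   vertex 4.0 0.4 2.0
   vertex 0.8 0.2 0.2
  endloop
 endfacet
 facet normal 0.485 -0.485 -0.728
  outer loop
   vertex 2.4 1.2 0.4
   vertex 4.0 2.2 0.8
   vertex 4.0 0.4 2.0
  endloop
 endfacet
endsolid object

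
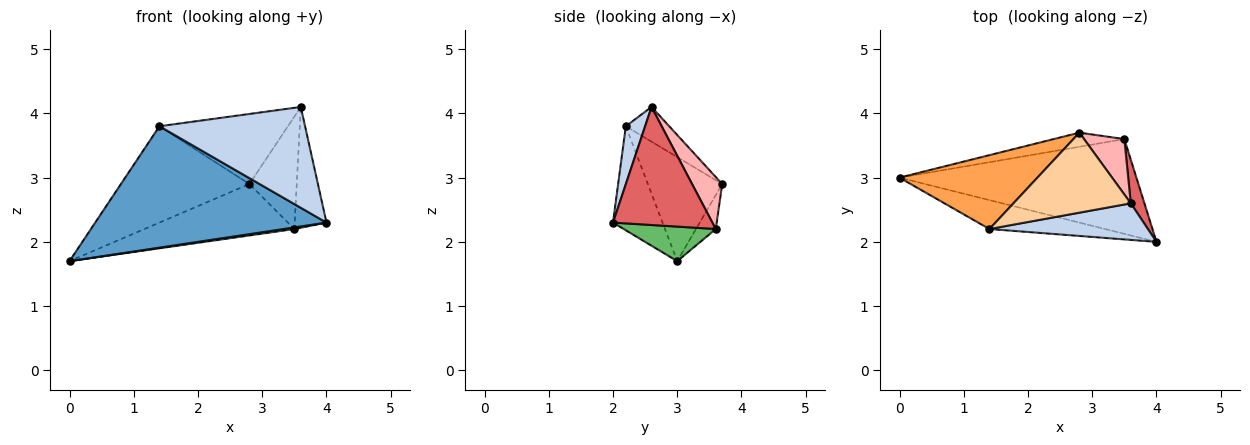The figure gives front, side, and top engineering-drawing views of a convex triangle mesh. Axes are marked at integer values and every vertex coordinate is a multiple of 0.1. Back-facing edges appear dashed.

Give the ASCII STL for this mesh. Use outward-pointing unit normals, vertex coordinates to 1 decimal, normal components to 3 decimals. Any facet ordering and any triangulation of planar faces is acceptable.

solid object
 facet normal -0.204 -0.952 -0.227
  outer loop
   vertex 1.4 2.2 3.8
   vertex 0.0 3.0 1.7
   vertex 4.0 2.0 2.3
  endloop
 endfacet
 facet normal 0.123 -0.933 0.338
  outer loop
   vertex 1.4 2.2 3.8
   vertex 4.0 2.0 2.3
   vertex 3.6 2.6 4.1
  endloop
 endfacet
 facet normal -0.417 0.721 0.553
  outer loop
   vertex 1.4 2.2 3.8
   vertex 2.8 3.7 2.9
   vertex 0.0 3.0 1.7
  endloop
 endfacet
 facet normal -0.217 0.643 0.734
  outer loop
   vertex 1.4 2.2 3.8
   vertex 3.6 2.6 4.1
   vertex 2.8 3.7 2.9
  endloop
 endfacet
 facet normal 0.144 -0.017 -0.989
  outer loop
   vertex 3.5 3.6 2.2
   vertex 4.0 2.0 2.3
   vertex 0.0 3.0 1.7
  endloop
 endfacet
 facet normal -0.126 0.956 -0.263
  outer loop
   vertex 3.5 3.6 2.2
   vertex 0.0 3.0 1.7
   vertex 2.8 3.7 2.9
  endloop
 endfacet
 facet normal 0.947 0.303 0.109
  outer loop
   vertex 3.5 3.6 2.2
   vertex 3.6 2.6 4.1
   vertex 4.0 2.0 2.3
  endloop
 endfacet
 facet normal 0.495 0.779 0.384
  outer loop
   vertex 3.5 3.6 2.2
   vertex 2.8 3.7 2.9
   vertex 3.6 2.6 4.1
  endloop
 endfacet
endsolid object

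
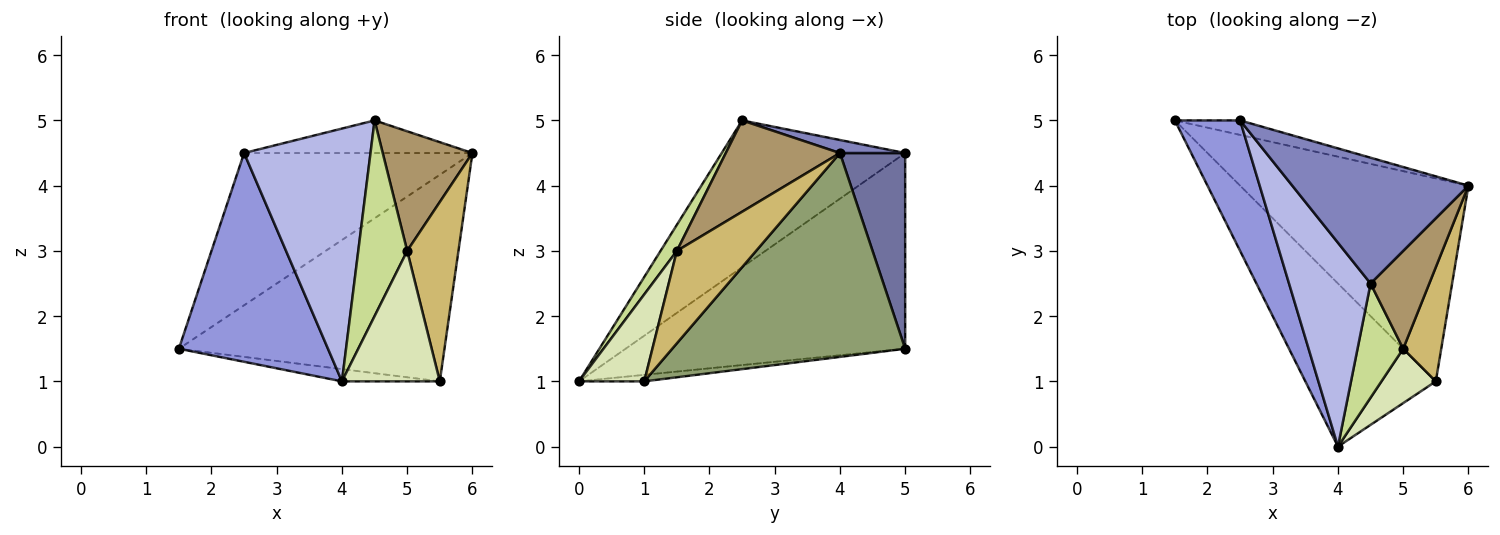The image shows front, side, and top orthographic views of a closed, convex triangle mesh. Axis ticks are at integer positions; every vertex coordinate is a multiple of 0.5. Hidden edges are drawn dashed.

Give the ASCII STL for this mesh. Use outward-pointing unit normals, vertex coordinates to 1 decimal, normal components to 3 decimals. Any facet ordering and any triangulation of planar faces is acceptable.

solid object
 facet normal 0.274 0.958 -0.091
  outer loop
   vertex 2.5 5.0 4.5
   vertex 6.0 4.0 4.5
   vertex 1.5 5.0 1.5
  endloop
 endfacet
 facet normal 0.072 0.250 0.966
  outer loop
   vertex 2.5 5.0 4.5
   vertex 4.5 2.5 5.0
   vertex 6.0 4.0 4.5
  endloop
 endfacet
 facet normal -0.846 -0.451 0.282
  outer loop
   vertex 2.5 5.0 4.5
   vertex 1.5 5.0 1.5
   vertex 4.0 0.0 1.0
  endloop
 endfacet
 facet normal -0.749 -0.516 0.416
  outer loop
   vertex 2.5 5.0 4.5
   vertex 4.0 0.0 1.0
   vertex 4.5 2.5 5.0
  endloop
 endfacet
 facet normal 0.530 0.605 -0.594
  outer loop
   vertex 5.5 1.0 1.0
   vertex 1.5 5.0 1.5
   vertex 6.0 4.0 4.5
  endloop
 endfacet
 facet normal -0.050 0.075 -0.996
  outer loop
   vertex 5.5 1.0 1.0
   vertex 4.0 0.0 1.0
   vertex 1.5 5.0 1.5
  endloop
 endfacet
 facet normal 0.277 -0.830 0.484
  outer loop
   vertex 5.0 1.5 3.0
   vertex 4.5 2.5 5.0
   vertex 4.0 0.0 1.0
  endloop
 endfacet
 facet normal 0.524 -0.786 0.328
  outer loop
   vertex 5.0 1.5 3.0
   vertex 4.0 0.0 1.0
   vertex 5.5 1.0 1.0
  endloop
 endfacet
 facet normal 0.702 -0.551 0.451
  outer loop
   vertex 5.0 1.5 3.0
   vertex 6.0 4.0 4.5
   vertex 4.5 2.5 5.0
  endloop
 endfacet
 facet normal 0.793 -0.513 0.327
  outer loop
   vertex 5.0 1.5 3.0
   vertex 5.5 1.0 1.0
   vertex 6.0 4.0 4.5
  endloop
 endfacet
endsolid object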